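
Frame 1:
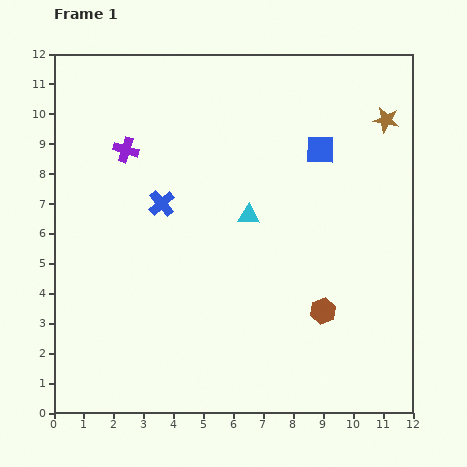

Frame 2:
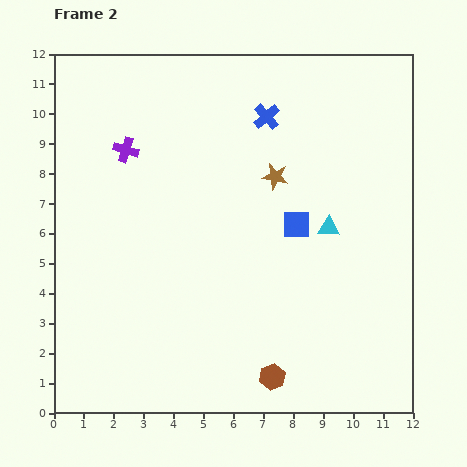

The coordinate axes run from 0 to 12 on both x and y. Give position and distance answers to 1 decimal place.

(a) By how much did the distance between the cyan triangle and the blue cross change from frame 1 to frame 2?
+1.4

Distance in frame 1: 2.9. Distance in frame 2: 4.3.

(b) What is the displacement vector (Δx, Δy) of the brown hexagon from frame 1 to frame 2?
(-1.7, -2.2)

The brown hexagon was at (9.0, 3.4) in frame 1 and (7.3, 1.2) in frame 2.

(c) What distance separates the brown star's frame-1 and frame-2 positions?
4.2

The brown star moved from (11.1, 9.8) to (7.4, 7.9), a distance of √(3.7² + 1.9²) ≈ 4.2.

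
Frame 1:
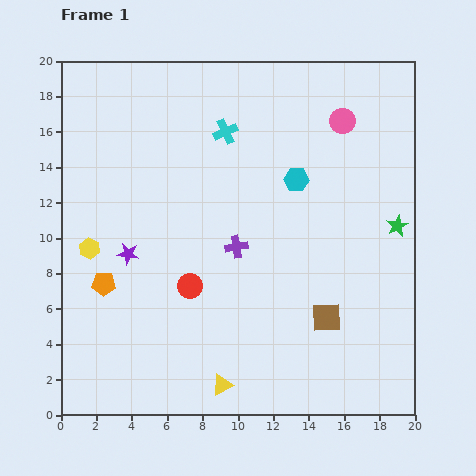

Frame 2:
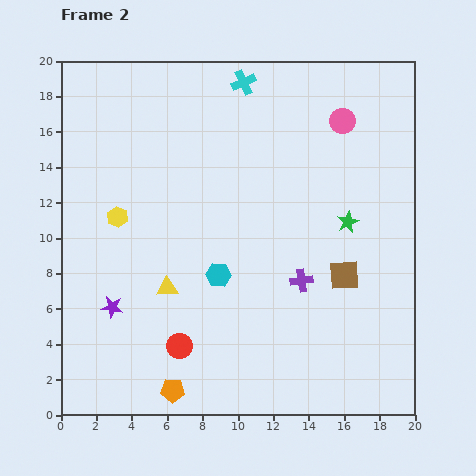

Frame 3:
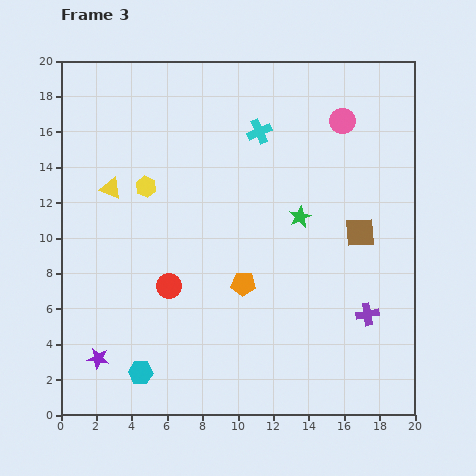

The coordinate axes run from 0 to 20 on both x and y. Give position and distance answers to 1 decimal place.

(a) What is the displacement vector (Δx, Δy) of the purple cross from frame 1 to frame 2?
(3.7, -1.9)

The purple cross was at (9.9, 9.5) in frame 1 and (13.6, 7.6) in frame 2.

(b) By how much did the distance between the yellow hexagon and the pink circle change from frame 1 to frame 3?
-4.3

Distance in frame 1: 16.0. Distance in frame 3: 11.7.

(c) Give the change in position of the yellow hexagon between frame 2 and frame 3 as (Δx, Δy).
(1.6, 1.7)

The yellow hexagon was at (3.2, 11.2) in frame 2 and (4.8, 12.9) in frame 3.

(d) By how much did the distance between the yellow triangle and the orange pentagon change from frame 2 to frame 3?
+3.4

Distance in frame 2: 5.8. Distance in frame 3: 9.2.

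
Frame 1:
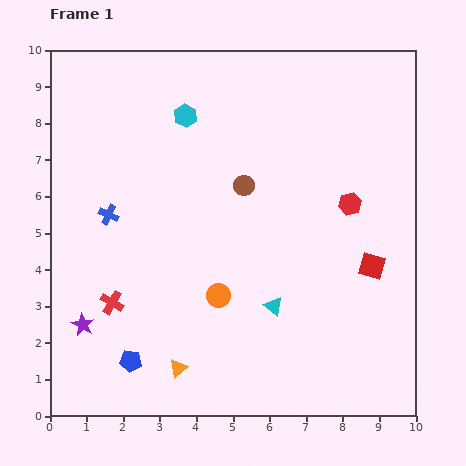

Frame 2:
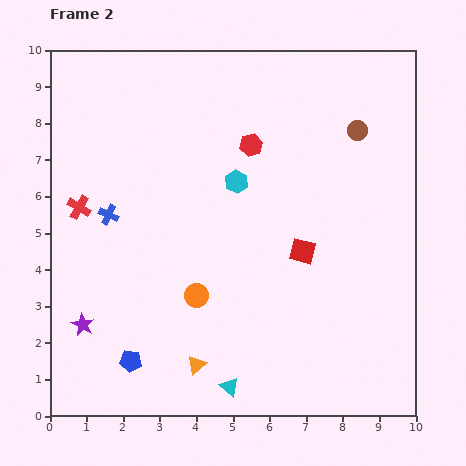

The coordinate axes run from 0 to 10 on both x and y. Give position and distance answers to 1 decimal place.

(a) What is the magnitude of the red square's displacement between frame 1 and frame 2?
1.9

The red square moved from (8.8, 4.1) to (6.9, 4.5), a distance of √(1.9² + 0.4²) ≈ 1.9.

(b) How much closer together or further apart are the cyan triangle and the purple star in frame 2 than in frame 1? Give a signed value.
-0.9

Distance in frame 1: 5.2. Distance in frame 2: 4.3.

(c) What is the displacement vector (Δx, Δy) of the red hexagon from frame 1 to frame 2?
(-2.7, 1.6)

The red hexagon was at (8.2, 5.8) in frame 1 and (5.5, 7.4) in frame 2.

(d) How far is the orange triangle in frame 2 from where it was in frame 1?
0.5

The orange triangle moved from (3.5, 1.3) to (4.0, 1.4), a distance of √(0.5² + 0.1²) ≈ 0.5.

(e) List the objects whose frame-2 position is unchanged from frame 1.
the blue cross, the purple star, the blue pentagon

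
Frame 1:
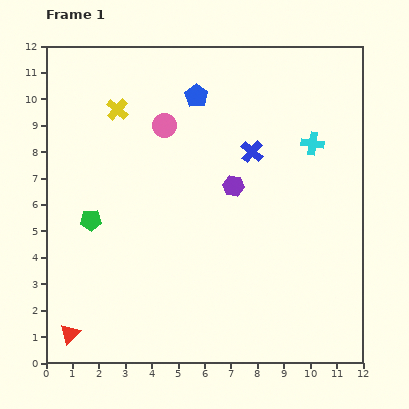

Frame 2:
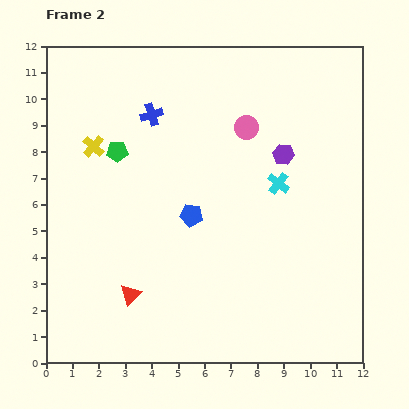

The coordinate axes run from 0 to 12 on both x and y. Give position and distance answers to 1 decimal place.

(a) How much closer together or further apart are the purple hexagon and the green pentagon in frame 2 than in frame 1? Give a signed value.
+0.7

Distance in frame 1: 5.6. Distance in frame 2: 6.3.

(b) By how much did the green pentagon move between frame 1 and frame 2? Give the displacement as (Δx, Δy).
(1.0, 2.6)

The green pentagon was at (1.7, 5.4) in frame 1 and (2.7, 8.0) in frame 2.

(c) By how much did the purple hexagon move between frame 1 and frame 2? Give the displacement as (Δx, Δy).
(1.9, 1.2)

The purple hexagon was at (7.1, 6.7) in frame 1 and (9.0, 7.9) in frame 2.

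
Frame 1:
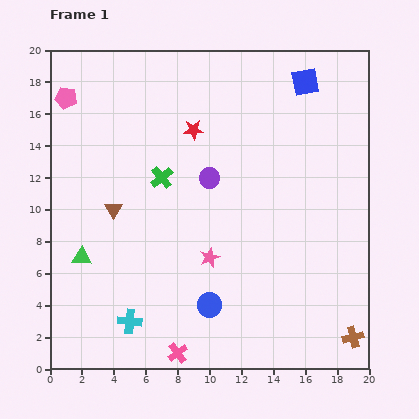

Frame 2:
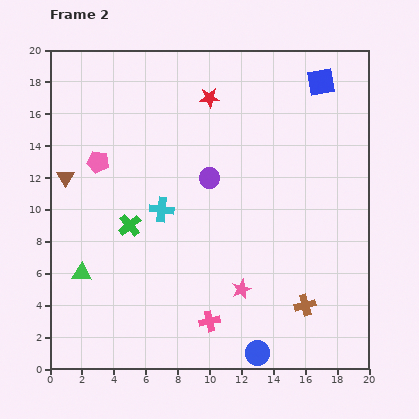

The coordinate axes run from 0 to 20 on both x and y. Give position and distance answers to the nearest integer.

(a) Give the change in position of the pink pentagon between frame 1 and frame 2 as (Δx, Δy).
(2, -4)

The pink pentagon was at (1, 17) in frame 1 and (3, 13) in frame 2.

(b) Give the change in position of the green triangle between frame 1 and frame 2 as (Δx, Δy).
(0, -1)

The green triangle was at (2, 7) in frame 1 and (2, 6) in frame 2.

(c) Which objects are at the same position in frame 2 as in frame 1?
the purple circle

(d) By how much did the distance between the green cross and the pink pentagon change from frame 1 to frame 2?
-4

Distance in frame 1: 8. Distance in frame 2: 4.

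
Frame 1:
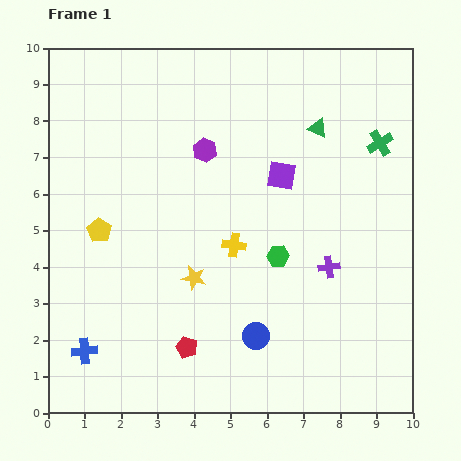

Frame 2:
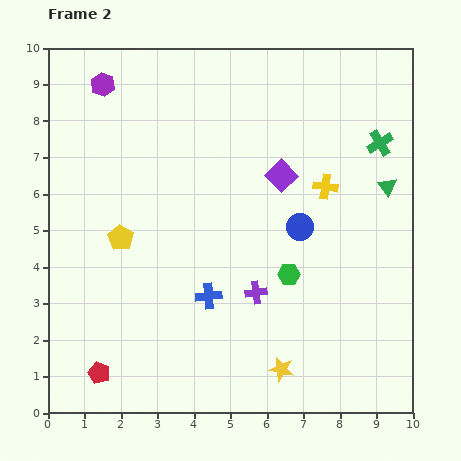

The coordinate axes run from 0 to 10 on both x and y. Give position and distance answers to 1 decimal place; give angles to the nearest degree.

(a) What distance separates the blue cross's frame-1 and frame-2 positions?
3.7

The blue cross moved from (1.0, 1.7) to (4.4, 3.2), a distance of √(3.4² + 1.5²) ≈ 3.7.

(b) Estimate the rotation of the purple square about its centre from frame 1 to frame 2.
36° clockwise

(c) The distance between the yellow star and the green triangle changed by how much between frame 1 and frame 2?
+0.5

Distance in frame 1: 5.3. Distance in frame 2: 5.8.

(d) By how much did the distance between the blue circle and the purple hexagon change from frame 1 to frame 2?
+1.4

Distance in frame 1: 5.3. Distance in frame 2: 6.7.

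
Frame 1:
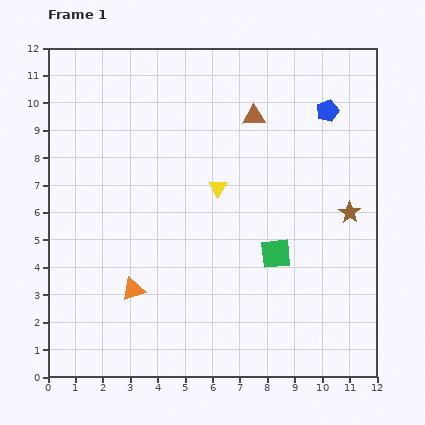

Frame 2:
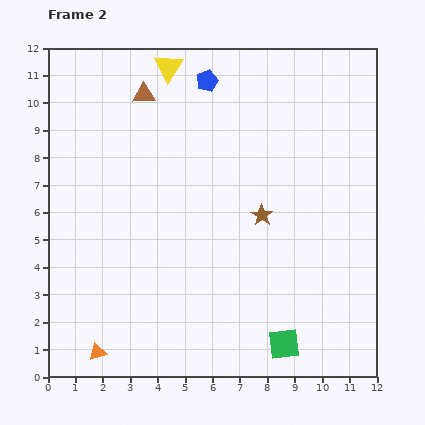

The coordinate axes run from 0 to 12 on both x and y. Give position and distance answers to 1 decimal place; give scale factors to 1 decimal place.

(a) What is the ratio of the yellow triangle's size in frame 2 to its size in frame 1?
1.5×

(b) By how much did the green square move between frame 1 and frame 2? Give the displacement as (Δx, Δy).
(0.3, -3.3)

The green square was at (8.3, 4.5) in frame 1 and (8.6, 1.2) in frame 2.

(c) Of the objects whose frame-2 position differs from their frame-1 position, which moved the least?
the orange triangle

(moved 2.6)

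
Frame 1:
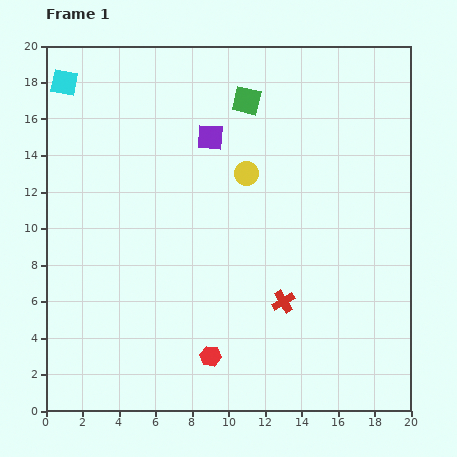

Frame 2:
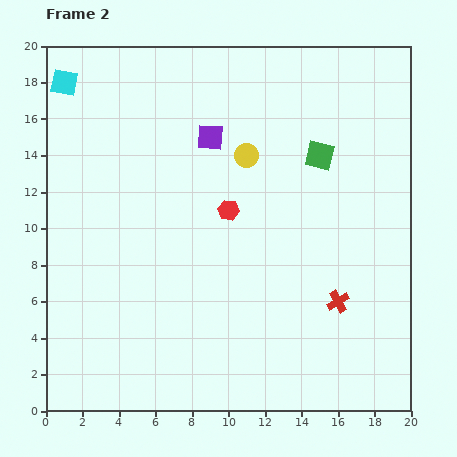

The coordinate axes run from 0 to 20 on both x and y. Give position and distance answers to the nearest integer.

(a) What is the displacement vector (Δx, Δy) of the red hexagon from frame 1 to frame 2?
(1, 8)

The red hexagon was at (9, 3) in frame 1 and (10, 11) in frame 2.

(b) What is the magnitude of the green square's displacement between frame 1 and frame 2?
5

The green square moved from (11, 17) to (15, 14), a distance of √(4² + 3²) ≈ 5.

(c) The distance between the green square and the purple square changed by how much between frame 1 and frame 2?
+3

Distance in frame 1: 3. Distance in frame 2: 6.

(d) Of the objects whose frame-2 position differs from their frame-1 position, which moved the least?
the yellow circle

(moved 1)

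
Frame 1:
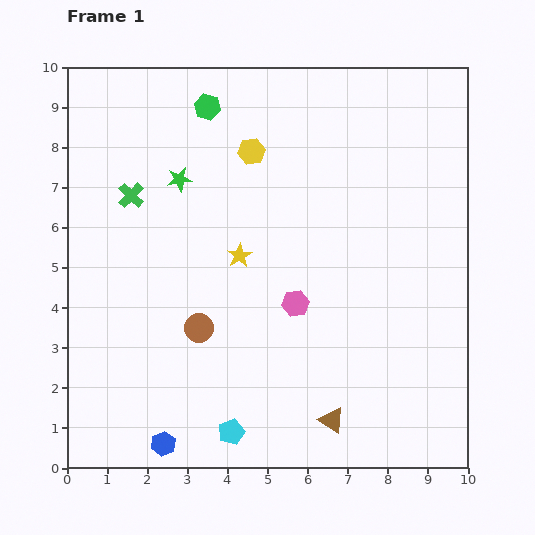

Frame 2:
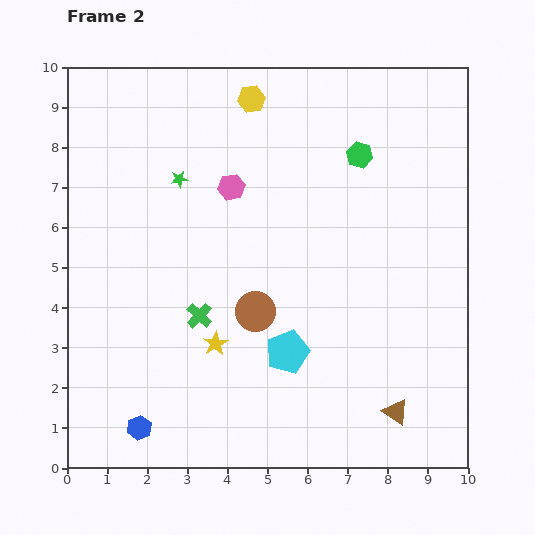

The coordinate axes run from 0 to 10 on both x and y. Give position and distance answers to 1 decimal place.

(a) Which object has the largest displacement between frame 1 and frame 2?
the green hexagon

(moved 4.0; next 3.4)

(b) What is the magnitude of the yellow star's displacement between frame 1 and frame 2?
2.3

The yellow star moved from (4.3, 5.3) to (3.7, 3.1), a distance of √(0.6² + 2.2²) ≈ 2.3.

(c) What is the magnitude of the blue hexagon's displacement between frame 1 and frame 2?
0.7

The blue hexagon moved from (2.4, 0.6) to (1.8, 1.0), a distance of √(0.6² + 0.4²) ≈ 0.7.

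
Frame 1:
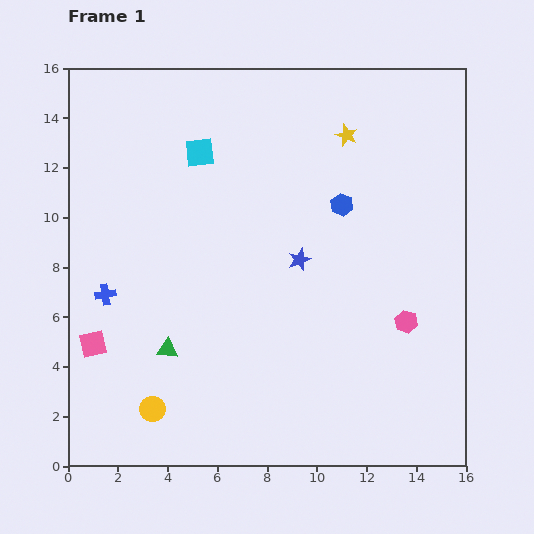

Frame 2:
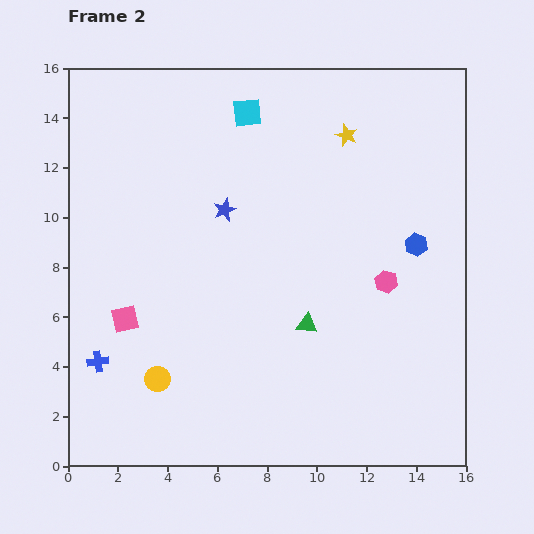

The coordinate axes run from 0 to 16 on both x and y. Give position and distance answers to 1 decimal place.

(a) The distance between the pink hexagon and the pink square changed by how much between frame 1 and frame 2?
-2.0

Distance in frame 1: 12.6. Distance in frame 2: 10.6.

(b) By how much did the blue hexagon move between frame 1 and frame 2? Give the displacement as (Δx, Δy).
(3.0, -1.6)

The blue hexagon was at (11.0, 10.5) in frame 1 and (14.0, 8.9) in frame 2.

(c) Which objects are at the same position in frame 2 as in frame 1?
the yellow star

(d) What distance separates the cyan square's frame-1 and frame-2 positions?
2.5

The cyan square moved from (5.3, 12.6) to (7.2, 14.2), a distance of √(1.9² + 1.6²) ≈ 2.5.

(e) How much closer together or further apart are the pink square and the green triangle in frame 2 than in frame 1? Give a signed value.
+4.3

Distance in frame 1: 3.0. Distance in frame 2: 7.3.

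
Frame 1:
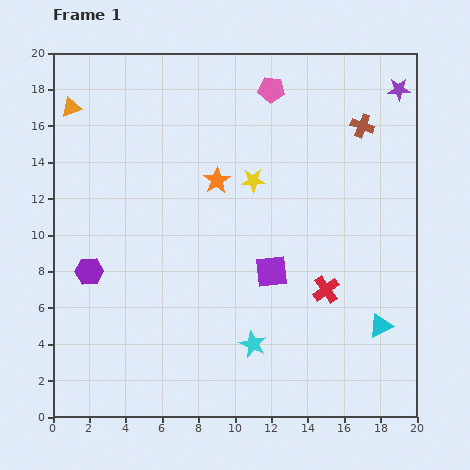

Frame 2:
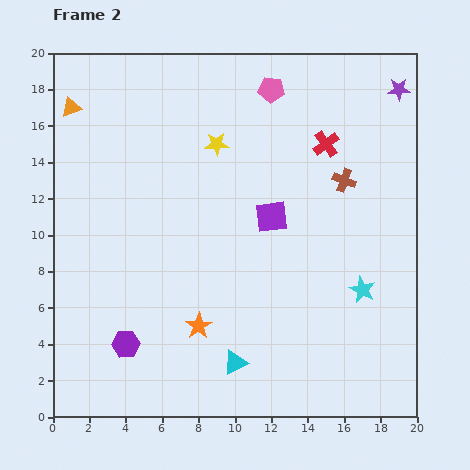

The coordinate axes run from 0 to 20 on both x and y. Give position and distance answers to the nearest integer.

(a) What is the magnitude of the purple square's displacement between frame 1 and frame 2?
3

The purple square moved from (12, 8) to (12, 11), a distance of √(0² + 3²) ≈ 3.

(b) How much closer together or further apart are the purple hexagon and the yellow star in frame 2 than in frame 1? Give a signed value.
+2

Distance in frame 1: 10. Distance in frame 2: 12.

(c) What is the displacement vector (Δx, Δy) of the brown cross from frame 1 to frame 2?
(-1, -3)

The brown cross was at (17, 16) in frame 1 and (16, 13) in frame 2.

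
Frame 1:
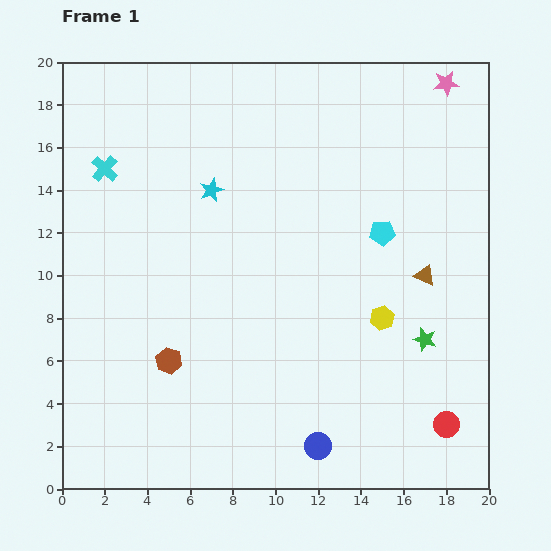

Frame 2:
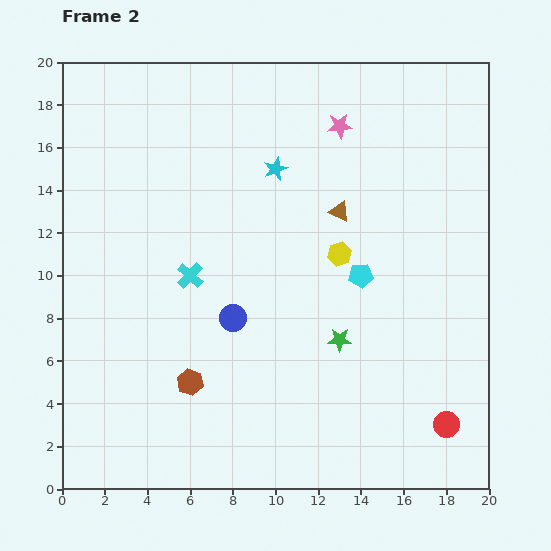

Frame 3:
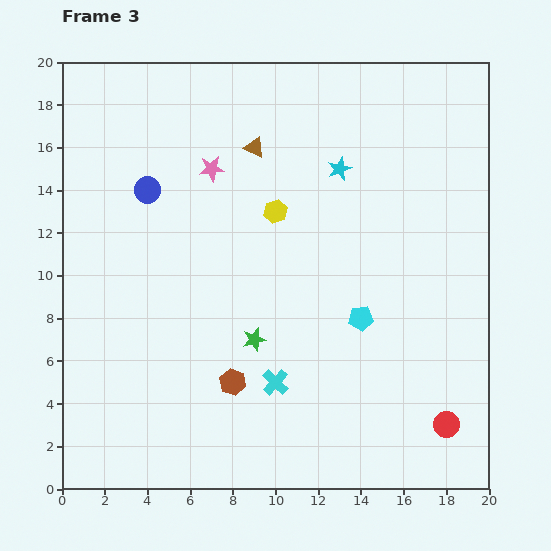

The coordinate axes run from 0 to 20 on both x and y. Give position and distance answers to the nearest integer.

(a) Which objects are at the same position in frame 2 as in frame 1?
the red circle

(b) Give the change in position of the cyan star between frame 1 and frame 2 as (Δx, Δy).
(3, 1)

The cyan star was at (7, 14) in frame 1 and (10, 15) in frame 2.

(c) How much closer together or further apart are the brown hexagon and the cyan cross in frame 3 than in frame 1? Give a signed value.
-7

Distance in frame 1: 9. Distance in frame 3: 2.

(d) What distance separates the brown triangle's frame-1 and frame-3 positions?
10

The brown triangle moved from (17, 10) to (9, 16), a distance of √(8² + 6²) ≈ 10.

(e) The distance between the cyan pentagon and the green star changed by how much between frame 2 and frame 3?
+2

Distance in frame 2: 3. Distance in frame 3: 5.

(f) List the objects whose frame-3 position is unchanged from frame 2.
the red circle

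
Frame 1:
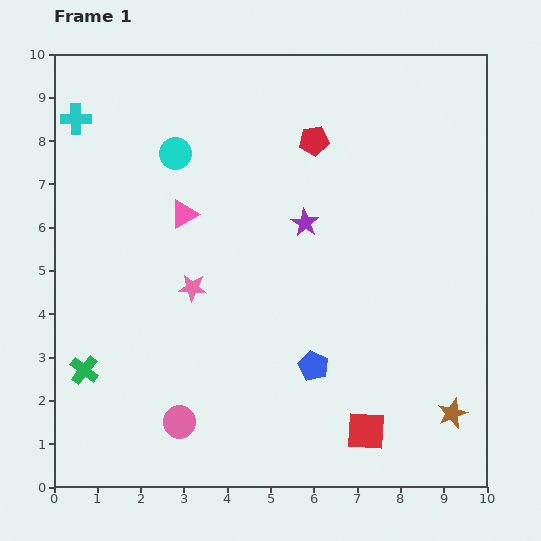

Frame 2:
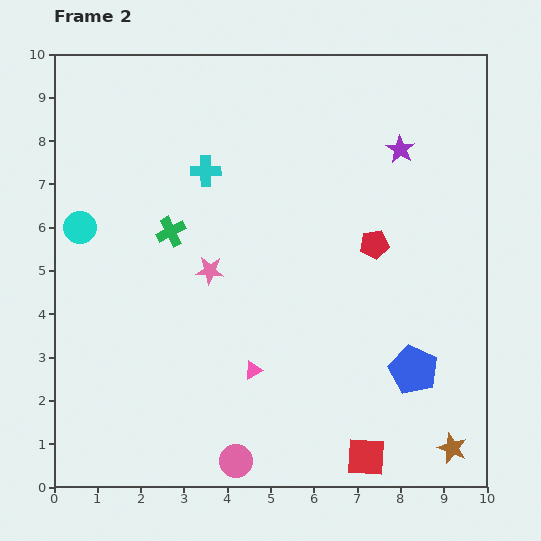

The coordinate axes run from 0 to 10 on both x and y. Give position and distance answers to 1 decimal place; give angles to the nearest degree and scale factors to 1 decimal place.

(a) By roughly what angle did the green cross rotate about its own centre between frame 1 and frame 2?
25° clockwise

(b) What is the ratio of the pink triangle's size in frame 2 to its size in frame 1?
0.6×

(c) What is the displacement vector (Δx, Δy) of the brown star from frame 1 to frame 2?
(0.0, -0.8)

The brown star was at (9.2, 1.7) in frame 1 and (9.2, 0.9) in frame 2.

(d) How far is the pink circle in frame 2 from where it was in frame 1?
1.6

The pink circle moved from (2.9, 1.5) to (4.2, 0.6), a distance of √(1.3² + 0.9²) ≈ 1.6.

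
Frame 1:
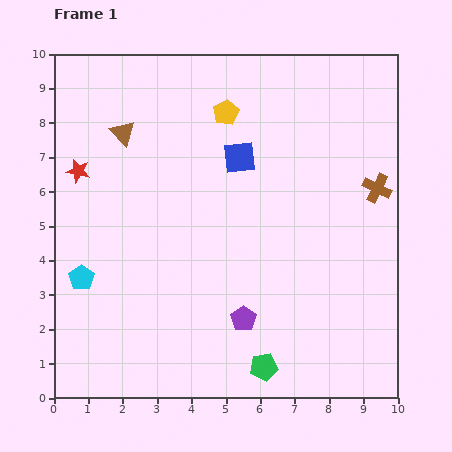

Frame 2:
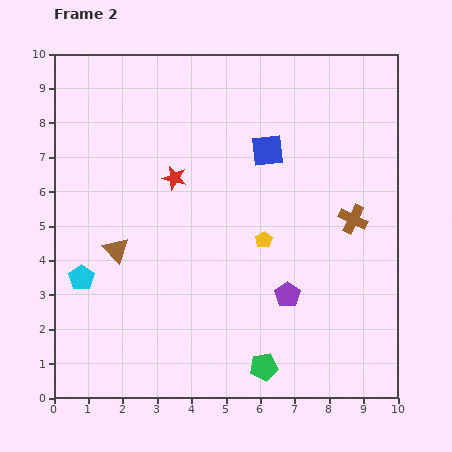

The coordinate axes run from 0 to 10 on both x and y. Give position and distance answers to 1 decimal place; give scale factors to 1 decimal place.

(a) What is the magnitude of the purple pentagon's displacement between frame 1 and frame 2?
1.5

The purple pentagon moved from (5.5, 2.3) to (6.8, 3.0), a distance of √(1.3² + 0.7²) ≈ 1.5.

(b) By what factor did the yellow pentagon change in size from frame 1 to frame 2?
0.7×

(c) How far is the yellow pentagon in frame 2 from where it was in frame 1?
3.9

The yellow pentagon moved from (5.0, 8.3) to (6.1, 4.6), a distance of √(1.1² + 3.7²) ≈ 3.9.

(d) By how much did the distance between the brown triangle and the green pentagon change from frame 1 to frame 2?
-2.4

Distance in frame 1: 7.9. Distance in frame 2: 5.5.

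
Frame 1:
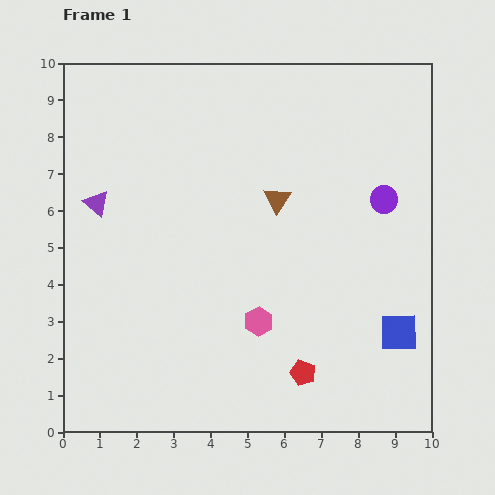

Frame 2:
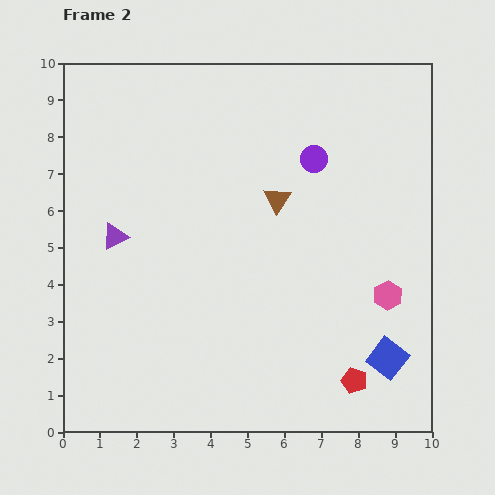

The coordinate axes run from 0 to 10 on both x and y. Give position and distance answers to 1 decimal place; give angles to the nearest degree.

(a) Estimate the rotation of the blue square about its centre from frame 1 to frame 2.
38° clockwise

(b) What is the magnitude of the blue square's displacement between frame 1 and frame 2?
0.8

The blue square moved from (9.1, 2.7) to (8.8, 2.0), a distance of √(0.3² + 0.7²) ≈ 0.8.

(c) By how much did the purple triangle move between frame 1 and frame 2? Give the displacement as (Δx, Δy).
(0.5, -0.9)

The purple triangle was at (0.9, 6.2) in frame 1 and (1.4, 5.3) in frame 2.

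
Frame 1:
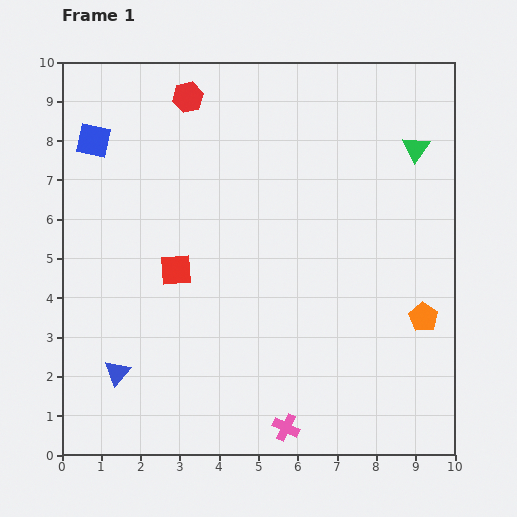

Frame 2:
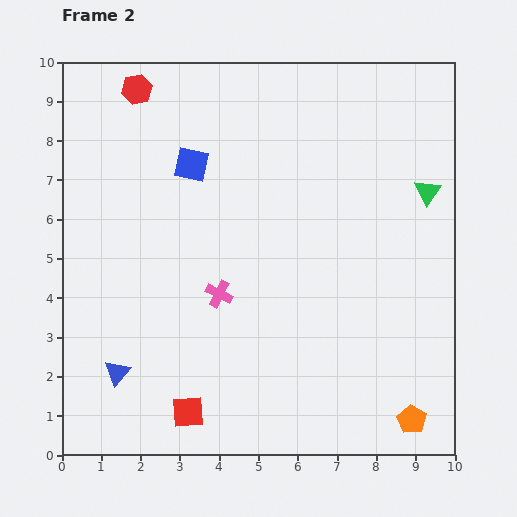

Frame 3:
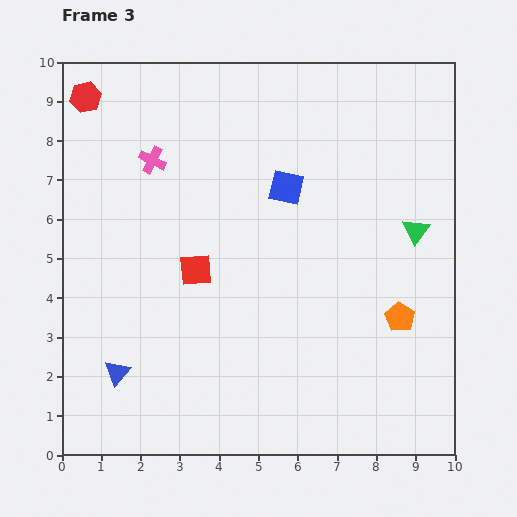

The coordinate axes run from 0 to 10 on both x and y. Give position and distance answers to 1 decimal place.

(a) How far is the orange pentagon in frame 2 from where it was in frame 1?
2.6

The orange pentagon moved from (9.2, 3.5) to (8.9, 0.9), a distance of √(0.3² + 2.6²) ≈ 2.6.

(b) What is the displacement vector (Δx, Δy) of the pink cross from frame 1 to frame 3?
(-3.4, 6.8)

The pink cross was at (5.7, 0.7) in frame 1 and (2.3, 7.5) in frame 3.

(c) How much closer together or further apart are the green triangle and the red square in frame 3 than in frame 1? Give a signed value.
-1.1

Distance in frame 1: 6.8. Distance in frame 3: 5.7.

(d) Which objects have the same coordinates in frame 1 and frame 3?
the blue triangle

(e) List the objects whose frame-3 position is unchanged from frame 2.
the blue triangle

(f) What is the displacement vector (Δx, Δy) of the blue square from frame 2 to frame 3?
(2.4, -0.6)

The blue square was at (3.3, 7.4) in frame 2 and (5.7, 6.8) in frame 3.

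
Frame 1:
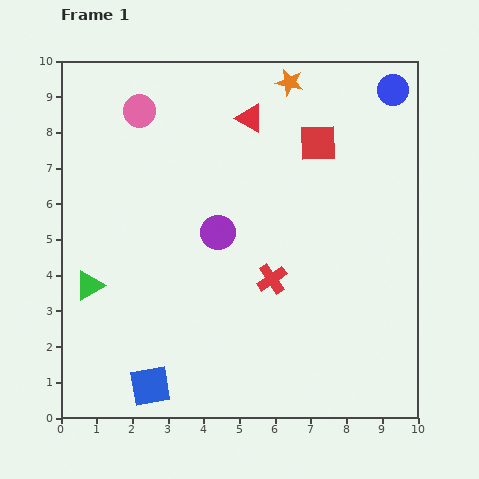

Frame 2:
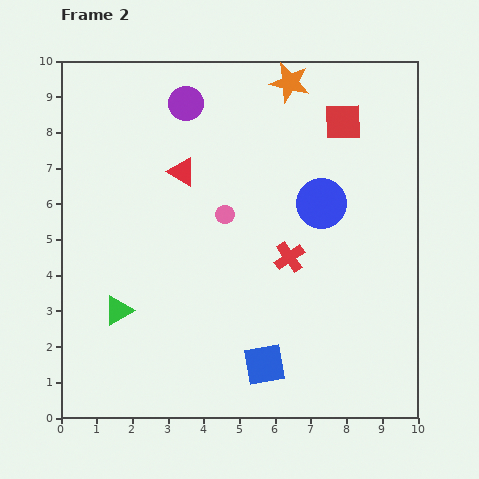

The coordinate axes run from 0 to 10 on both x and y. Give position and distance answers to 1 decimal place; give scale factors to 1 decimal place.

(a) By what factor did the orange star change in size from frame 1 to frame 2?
1.5×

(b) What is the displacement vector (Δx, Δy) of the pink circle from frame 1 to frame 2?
(2.4, -2.9)

The pink circle was at (2.2, 8.6) in frame 1 and (4.6, 5.7) in frame 2.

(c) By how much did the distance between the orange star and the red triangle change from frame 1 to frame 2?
+2.4

Distance in frame 1: 1.5. Distance in frame 2: 3.9.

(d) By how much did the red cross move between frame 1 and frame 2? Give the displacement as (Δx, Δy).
(0.5, 0.6)

The red cross was at (5.9, 3.9) in frame 1 and (6.4, 4.5) in frame 2.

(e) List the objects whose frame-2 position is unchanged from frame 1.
the orange star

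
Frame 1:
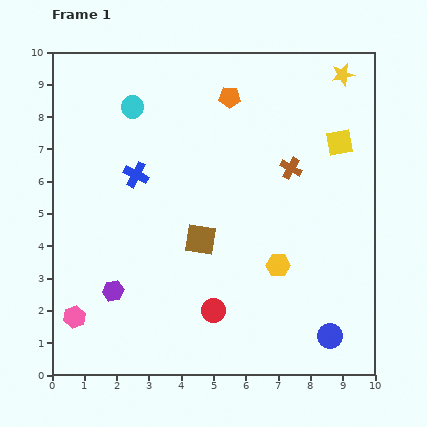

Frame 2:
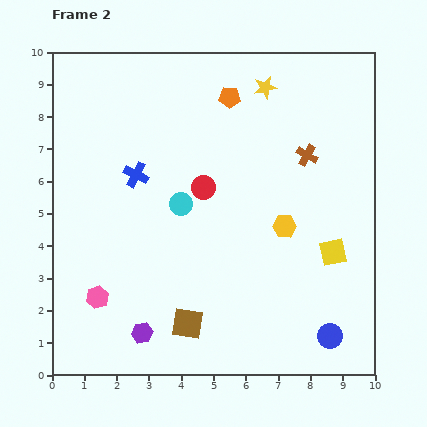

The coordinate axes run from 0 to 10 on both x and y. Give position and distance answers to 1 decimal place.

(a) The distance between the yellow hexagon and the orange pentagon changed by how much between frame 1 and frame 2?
-1.1

Distance in frame 1: 5.4. Distance in frame 2: 4.3.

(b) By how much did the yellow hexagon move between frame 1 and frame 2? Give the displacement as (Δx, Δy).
(0.2, 1.2)

The yellow hexagon was at (7.0, 3.4) in frame 1 and (7.2, 4.6) in frame 2.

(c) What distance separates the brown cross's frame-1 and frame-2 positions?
0.6

The brown cross moved from (7.4, 6.4) to (7.9, 6.8), a distance of √(0.5² + 0.4²) ≈ 0.6.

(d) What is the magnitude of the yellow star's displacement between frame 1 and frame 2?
2.4

The yellow star moved from (9.0, 9.3) to (6.6, 8.9), a distance of √(2.4² + 0.4²) ≈ 2.4.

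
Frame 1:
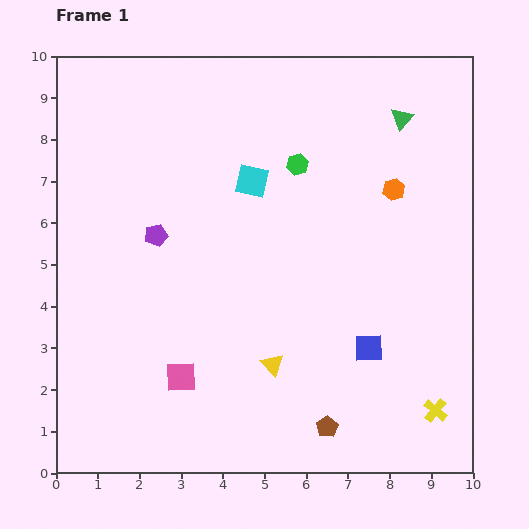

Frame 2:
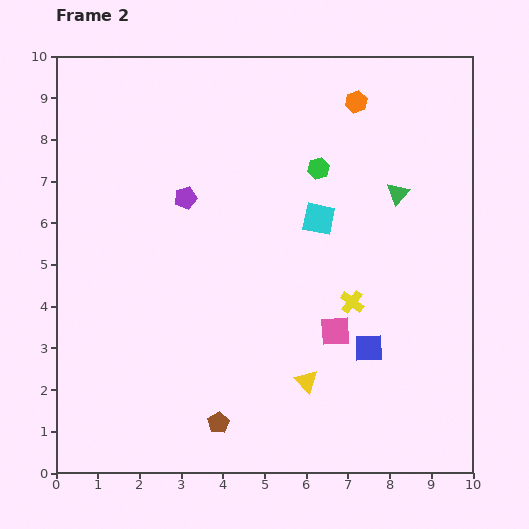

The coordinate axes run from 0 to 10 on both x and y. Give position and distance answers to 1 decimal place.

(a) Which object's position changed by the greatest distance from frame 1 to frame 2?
the pink square

(moved 3.9; next 3.3)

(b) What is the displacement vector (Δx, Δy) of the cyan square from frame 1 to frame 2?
(1.6, -0.9)

The cyan square was at (4.7, 7.0) in frame 1 and (6.3, 6.1) in frame 2.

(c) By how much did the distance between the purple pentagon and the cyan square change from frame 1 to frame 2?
+0.6

Distance in frame 1: 2.6. Distance in frame 2: 3.2.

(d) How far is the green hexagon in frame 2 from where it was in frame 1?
0.5

The green hexagon moved from (5.8, 7.4) to (6.3, 7.3), a distance of √(0.5² + 0.1²) ≈ 0.5.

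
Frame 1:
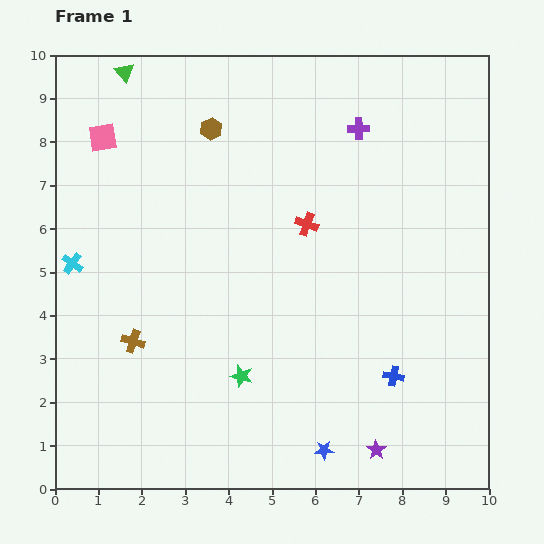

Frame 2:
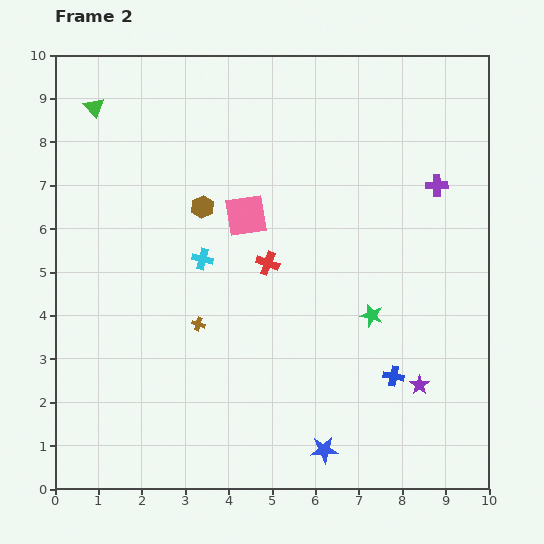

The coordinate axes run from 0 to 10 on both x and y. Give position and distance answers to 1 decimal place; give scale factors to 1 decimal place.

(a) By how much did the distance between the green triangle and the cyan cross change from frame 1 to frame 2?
-0.3

Distance in frame 1: 4.6. Distance in frame 2: 4.3.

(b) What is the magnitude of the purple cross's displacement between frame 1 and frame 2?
2.2

The purple cross moved from (7.0, 8.3) to (8.8, 7.0), a distance of √(1.8² + 1.3²) ≈ 2.2.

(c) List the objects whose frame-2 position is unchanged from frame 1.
the blue cross, the blue star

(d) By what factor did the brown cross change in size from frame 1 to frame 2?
0.6×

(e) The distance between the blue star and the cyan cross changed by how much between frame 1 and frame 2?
-2.0

Distance in frame 1: 7.2. Distance in frame 2: 5.2.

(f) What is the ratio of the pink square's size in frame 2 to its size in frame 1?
1.5×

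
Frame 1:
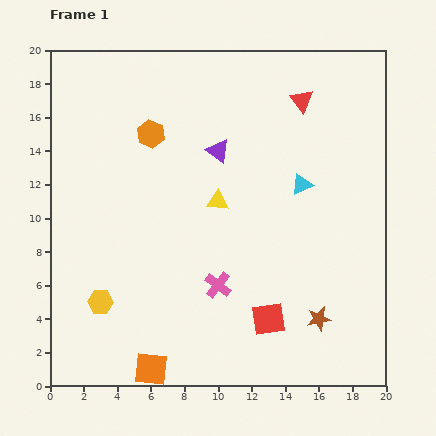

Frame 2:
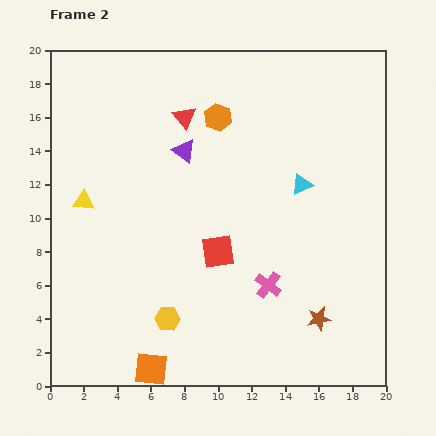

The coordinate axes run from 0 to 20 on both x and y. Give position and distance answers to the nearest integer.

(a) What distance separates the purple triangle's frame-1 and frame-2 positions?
2

The purple triangle moved from (10, 14) to (8, 14), a distance of √(2² + 0²) ≈ 2.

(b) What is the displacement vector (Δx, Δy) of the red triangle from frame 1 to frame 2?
(-7, -1)

The red triangle was at (15, 17) in frame 1 and (8, 16) in frame 2.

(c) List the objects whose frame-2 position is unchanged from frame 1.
the cyan triangle, the brown star, the orange square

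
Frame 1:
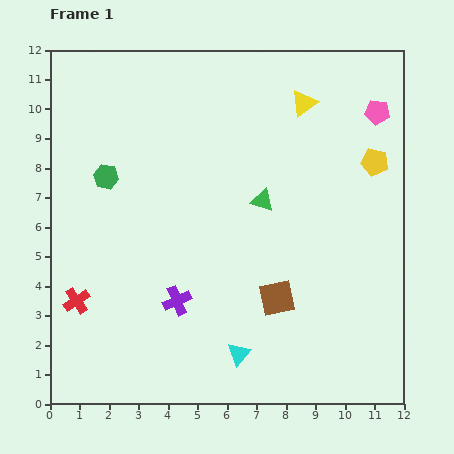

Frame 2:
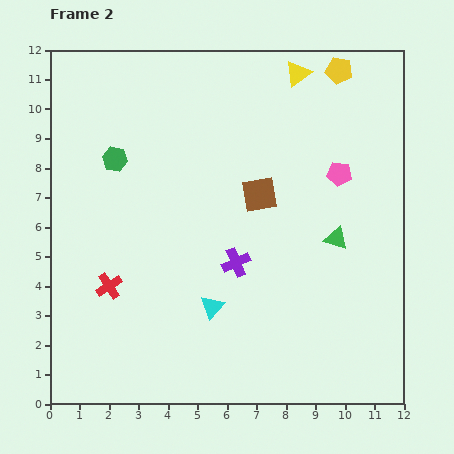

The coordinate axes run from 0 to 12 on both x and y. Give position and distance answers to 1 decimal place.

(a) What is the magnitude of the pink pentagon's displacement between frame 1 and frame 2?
2.5

The pink pentagon moved from (11.1, 9.9) to (9.8, 7.8), a distance of √(1.3² + 2.1²) ≈ 2.5.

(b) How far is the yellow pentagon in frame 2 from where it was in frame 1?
3.3

The yellow pentagon moved from (11.0, 8.2) to (9.8, 11.3), a distance of √(1.2² + 3.1²) ≈ 3.3.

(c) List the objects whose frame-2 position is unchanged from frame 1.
none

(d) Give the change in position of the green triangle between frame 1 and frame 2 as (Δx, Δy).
(2.5, -1.3)

The green triangle was at (7.2, 6.9) in frame 1 and (9.7, 5.6) in frame 2.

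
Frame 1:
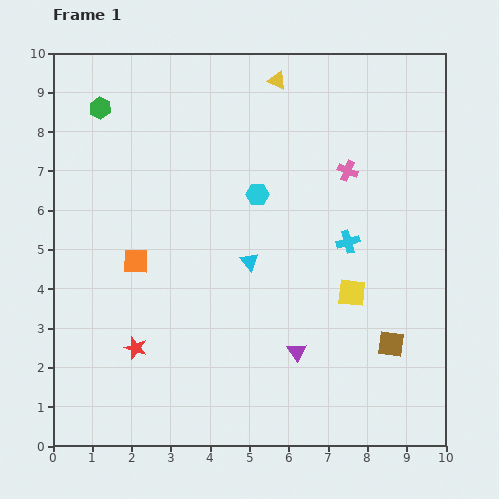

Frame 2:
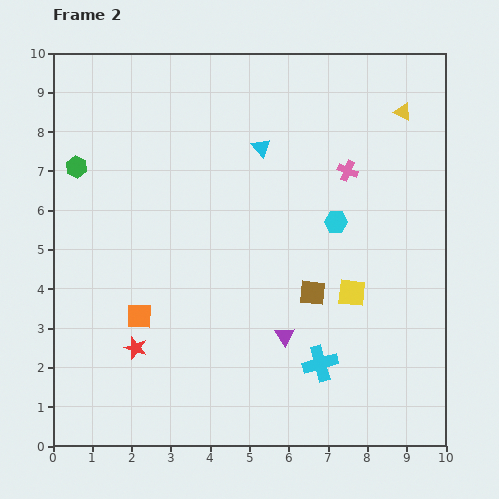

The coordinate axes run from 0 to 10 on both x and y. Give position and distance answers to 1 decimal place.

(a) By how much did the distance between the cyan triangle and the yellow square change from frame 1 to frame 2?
+1.7

Distance in frame 1: 2.7. Distance in frame 2: 4.4.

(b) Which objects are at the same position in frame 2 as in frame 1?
the pink cross, the red star, the yellow square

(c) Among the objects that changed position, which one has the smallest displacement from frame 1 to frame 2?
the purple triangle

(moved 0.5)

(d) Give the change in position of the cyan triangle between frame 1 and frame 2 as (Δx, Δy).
(0.3, 2.9)

The cyan triangle was at (5.0, 4.7) in frame 1 and (5.3, 7.6) in frame 2.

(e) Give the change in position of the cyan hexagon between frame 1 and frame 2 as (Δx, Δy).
(2.0, -0.7)

The cyan hexagon was at (5.2, 6.4) in frame 1 and (7.2, 5.7) in frame 2.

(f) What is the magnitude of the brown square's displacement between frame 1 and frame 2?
2.4

The brown square moved from (8.6, 2.6) to (6.6, 3.9), a distance of √(2.0² + 1.3²) ≈ 2.4.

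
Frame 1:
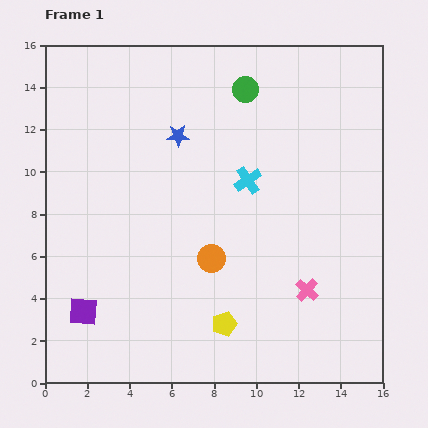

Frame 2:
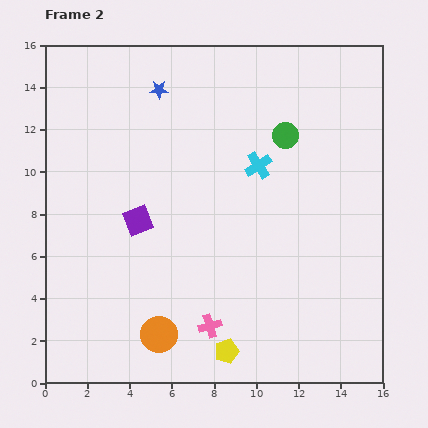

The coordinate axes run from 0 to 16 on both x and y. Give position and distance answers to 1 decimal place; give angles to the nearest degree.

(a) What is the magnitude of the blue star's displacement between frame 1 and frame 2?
2.4

The blue star moved from (6.3, 11.7) to (5.4, 13.9), a distance of √(0.9² + 2.2²) ≈ 2.4.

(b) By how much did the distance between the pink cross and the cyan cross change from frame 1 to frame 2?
+2.0

Distance in frame 1: 5.9. Distance in frame 2: 7.9.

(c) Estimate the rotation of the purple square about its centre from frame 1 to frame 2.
26° counter-clockwise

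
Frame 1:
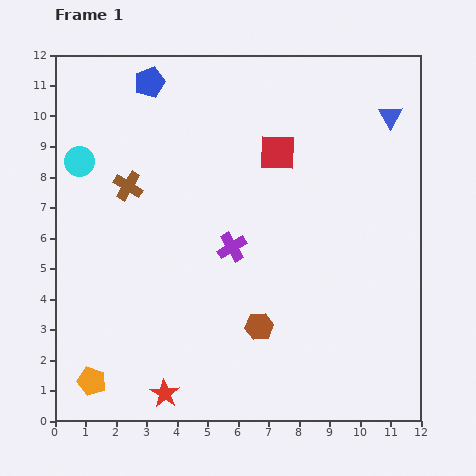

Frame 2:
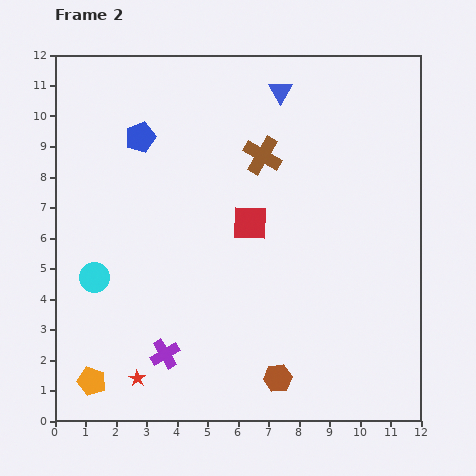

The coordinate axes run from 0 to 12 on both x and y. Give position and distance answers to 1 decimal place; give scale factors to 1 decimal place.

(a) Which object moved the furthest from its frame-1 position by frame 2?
the brown cross

(moved 4.5; next 4.1)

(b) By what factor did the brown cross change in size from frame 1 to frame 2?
1.3×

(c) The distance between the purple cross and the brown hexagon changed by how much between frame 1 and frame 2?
+1.0

Distance in frame 1: 2.8. Distance in frame 2: 3.8.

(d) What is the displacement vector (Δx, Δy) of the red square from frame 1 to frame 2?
(-0.9, -2.3)

The red square was at (7.3, 8.8) in frame 1 and (6.4, 6.5) in frame 2.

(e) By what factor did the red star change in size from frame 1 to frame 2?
0.6×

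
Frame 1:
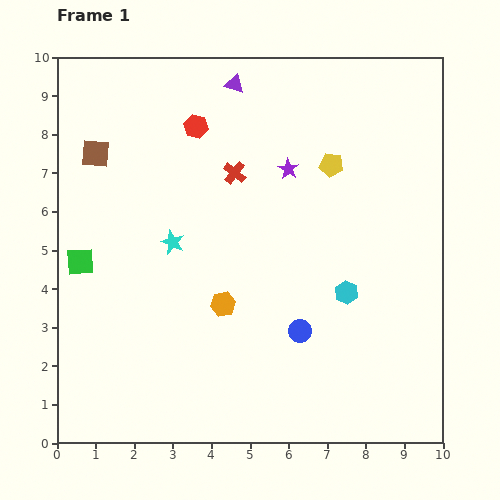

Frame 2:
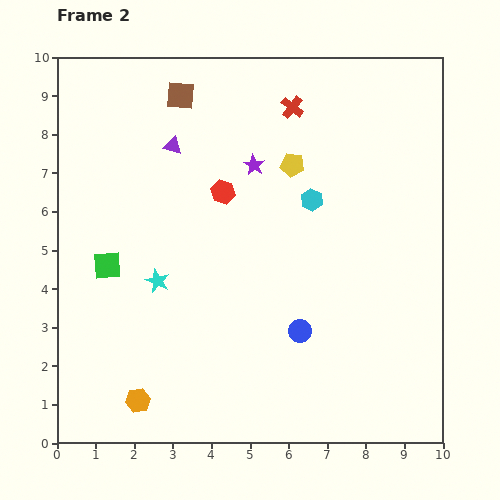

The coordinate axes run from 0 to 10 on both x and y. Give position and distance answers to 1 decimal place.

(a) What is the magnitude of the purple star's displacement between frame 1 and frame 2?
0.9

The purple star moved from (6.0, 7.1) to (5.1, 7.2), a distance of √(0.9² + 0.1²) ≈ 0.9.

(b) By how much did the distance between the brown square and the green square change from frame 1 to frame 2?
+2.0

Distance in frame 1: 2.8. Distance in frame 2: 4.8.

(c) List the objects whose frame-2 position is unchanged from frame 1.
the blue circle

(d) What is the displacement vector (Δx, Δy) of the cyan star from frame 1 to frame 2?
(-0.4, -1.0)

The cyan star was at (3.0, 5.2) in frame 1 and (2.6, 4.2) in frame 2.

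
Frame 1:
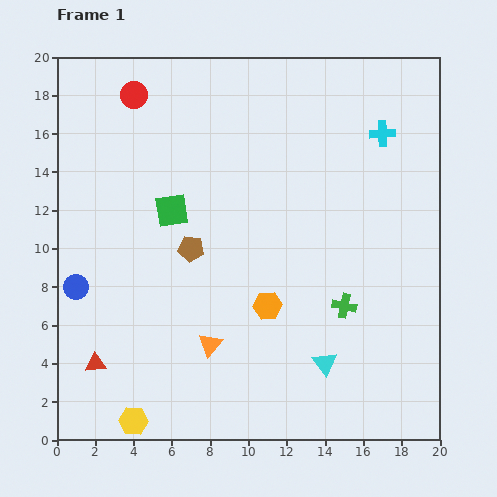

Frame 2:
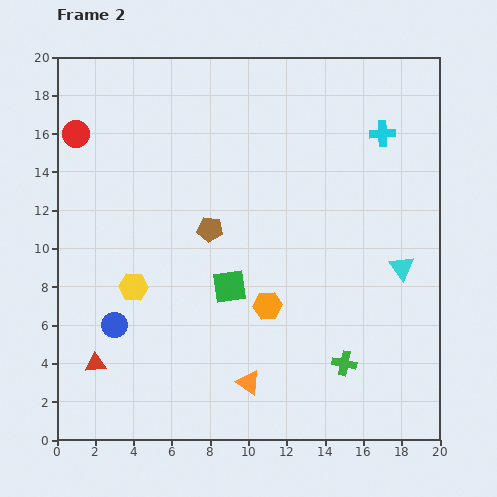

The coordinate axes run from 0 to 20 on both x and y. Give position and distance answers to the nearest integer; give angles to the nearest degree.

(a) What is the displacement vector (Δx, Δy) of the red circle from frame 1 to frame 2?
(-3, -2)

The red circle was at (4, 18) in frame 1 and (1, 16) in frame 2.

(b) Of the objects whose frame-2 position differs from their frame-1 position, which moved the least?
the brown pentagon

(moved 1)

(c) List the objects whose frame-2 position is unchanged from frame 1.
the cyan cross, the orange hexagon, the red triangle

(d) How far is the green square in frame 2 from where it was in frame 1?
5

The green square moved from (6, 12) to (9, 8), a distance of √(3² + 4²) ≈ 5.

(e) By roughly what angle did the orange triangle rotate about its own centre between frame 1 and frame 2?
37° counter-clockwise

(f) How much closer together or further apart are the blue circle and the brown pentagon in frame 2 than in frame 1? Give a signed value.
+1

Distance in frame 1: 6. Distance in frame 2: 7.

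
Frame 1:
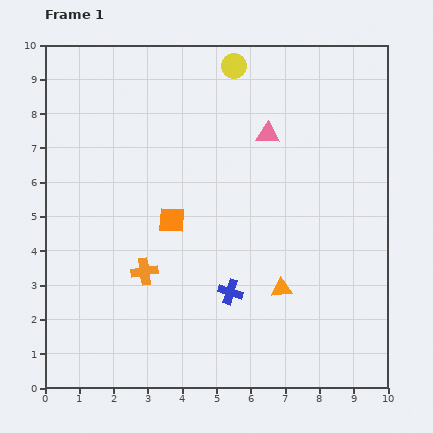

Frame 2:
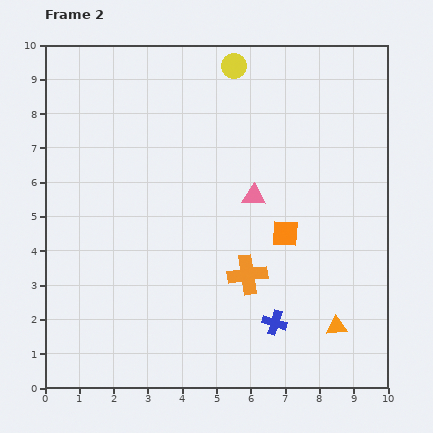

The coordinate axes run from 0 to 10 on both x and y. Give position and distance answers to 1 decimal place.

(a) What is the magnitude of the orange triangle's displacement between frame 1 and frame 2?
1.9

The orange triangle moved from (6.9, 2.9) to (8.5, 1.8), a distance of √(1.6² + 1.1²) ≈ 1.9.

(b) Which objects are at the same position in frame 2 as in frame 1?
the yellow circle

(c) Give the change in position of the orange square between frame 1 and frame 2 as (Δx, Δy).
(3.3, -0.4)

The orange square was at (3.7, 4.9) in frame 1 and (7.0, 4.5) in frame 2.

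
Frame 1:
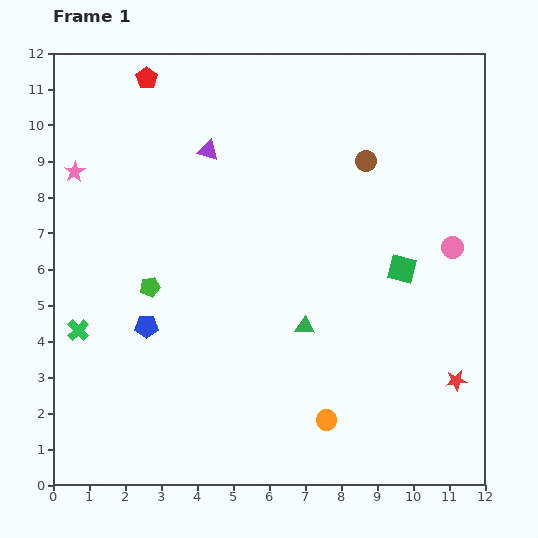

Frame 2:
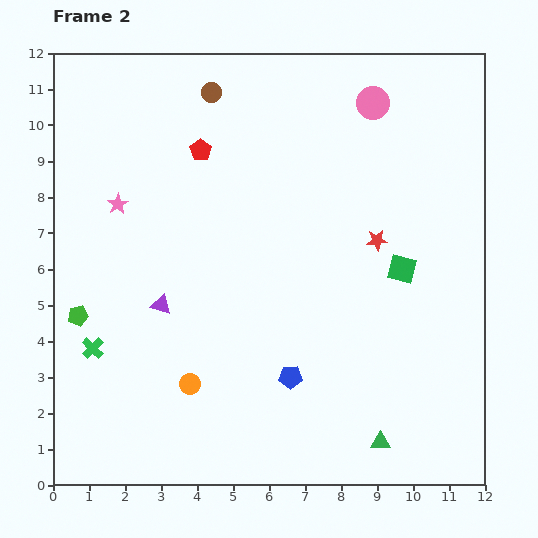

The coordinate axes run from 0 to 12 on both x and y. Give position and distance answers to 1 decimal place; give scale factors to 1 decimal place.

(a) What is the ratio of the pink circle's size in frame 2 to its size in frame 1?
1.5×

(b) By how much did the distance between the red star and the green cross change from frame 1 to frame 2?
-2.1

Distance in frame 1: 10.6. Distance in frame 2: 8.5.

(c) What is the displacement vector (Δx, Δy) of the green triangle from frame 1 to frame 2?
(2.1, -3.2)

The green triangle was at (7.0, 4.4) in frame 1 and (9.1, 1.2) in frame 2.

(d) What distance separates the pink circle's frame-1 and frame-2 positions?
4.6

The pink circle moved from (11.1, 6.6) to (8.9, 10.6), a distance of √(2.2² + 4.0²) ≈ 4.6.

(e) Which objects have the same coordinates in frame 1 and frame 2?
the green square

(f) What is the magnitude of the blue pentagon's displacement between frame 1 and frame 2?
4.2

The blue pentagon moved from (2.6, 4.4) to (6.6, 3.0), a distance of √(4.0² + 1.4²) ≈ 4.2.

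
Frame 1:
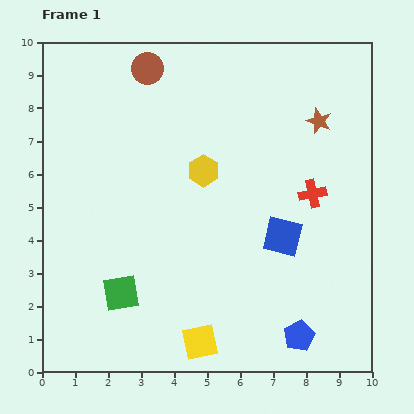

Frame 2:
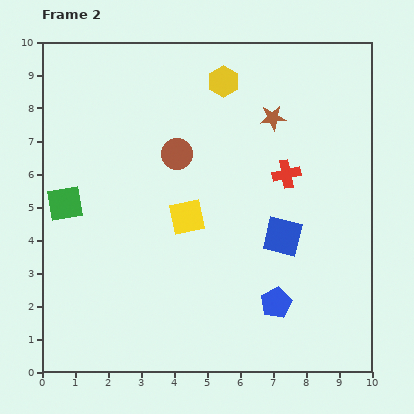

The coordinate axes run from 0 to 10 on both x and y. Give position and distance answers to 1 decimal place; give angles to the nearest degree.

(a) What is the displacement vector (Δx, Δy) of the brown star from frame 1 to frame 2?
(-1.4, 0.1)

The brown star was at (8.4, 7.6) in frame 1 and (7.0, 7.7) in frame 2.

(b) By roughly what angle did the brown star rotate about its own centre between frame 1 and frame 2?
27° counter-clockwise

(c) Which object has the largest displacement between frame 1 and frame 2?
the yellow square

(moved 3.8; next 3.2)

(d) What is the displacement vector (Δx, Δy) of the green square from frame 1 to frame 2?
(-1.7, 2.7)

The green square was at (2.4, 2.4) in frame 1 and (0.7, 5.1) in frame 2.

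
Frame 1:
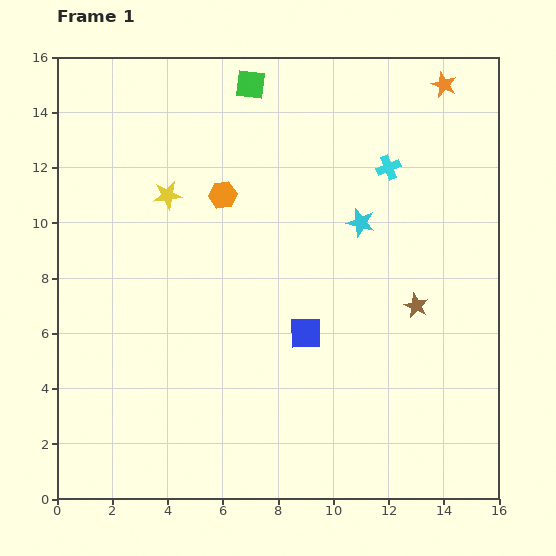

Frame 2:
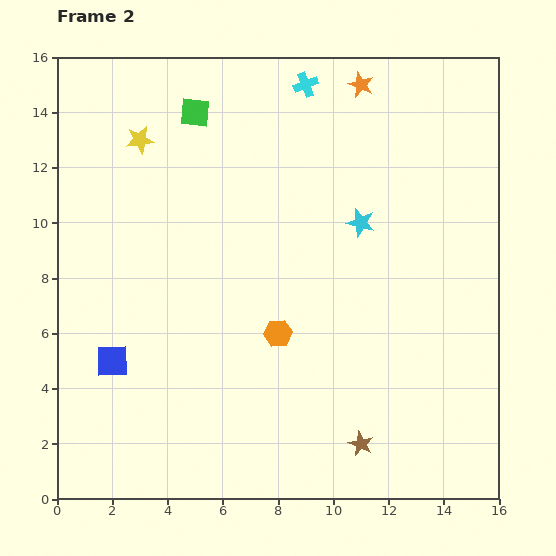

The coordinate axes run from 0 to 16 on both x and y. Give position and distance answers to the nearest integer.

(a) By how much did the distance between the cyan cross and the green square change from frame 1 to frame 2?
-2

Distance in frame 1: 6. Distance in frame 2: 4.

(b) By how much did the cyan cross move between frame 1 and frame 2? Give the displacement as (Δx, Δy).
(-3, 3)

The cyan cross was at (12, 12) in frame 1 and (9, 15) in frame 2.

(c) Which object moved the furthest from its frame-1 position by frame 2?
the blue square

(moved 7; next 5)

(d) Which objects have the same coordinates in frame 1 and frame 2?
the cyan star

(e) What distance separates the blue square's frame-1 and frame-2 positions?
7

The blue square moved from (9, 6) to (2, 5), a distance of √(7² + 1²) ≈ 7.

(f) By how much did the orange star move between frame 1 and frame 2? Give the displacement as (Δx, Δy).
(-3, 0)

The orange star was at (14, 15) in frame 1 and (11, 15) in frame 2.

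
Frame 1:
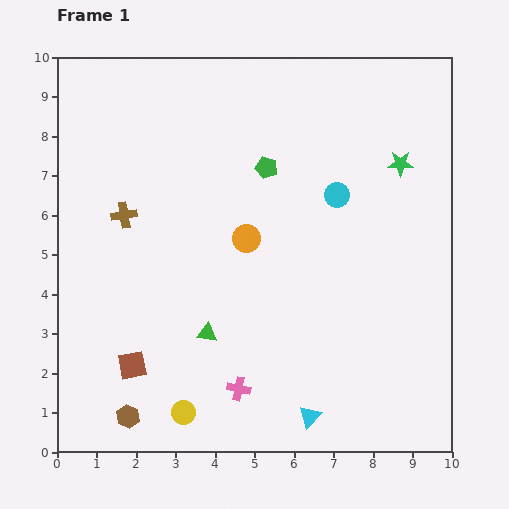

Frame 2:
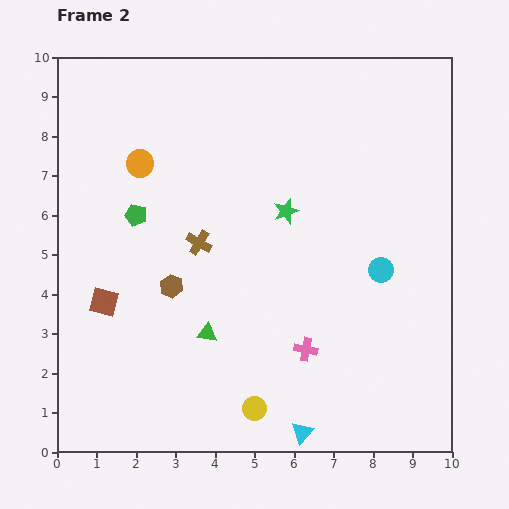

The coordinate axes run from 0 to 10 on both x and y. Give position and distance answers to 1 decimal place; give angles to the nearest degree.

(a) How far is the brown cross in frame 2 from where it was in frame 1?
2.0

The brown cross moved from (1.7, 6.0) to (3.6, 5.3), a distance of √(1.9² + 0.7²) ≈ 2.0.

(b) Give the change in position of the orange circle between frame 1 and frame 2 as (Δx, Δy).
(-2.7, 1.9)

The orange circle was at (4.8, 5.4) in frame 1 and (2.1, 7.3) in frame 2.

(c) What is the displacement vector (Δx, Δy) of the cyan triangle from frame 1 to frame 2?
(-0.2, -0.4)

The cyan triangle was at (6.4, 0.9) in frame 1 and (6.2, 0.5) in frame 2.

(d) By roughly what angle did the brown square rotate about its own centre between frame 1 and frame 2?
27° clockwise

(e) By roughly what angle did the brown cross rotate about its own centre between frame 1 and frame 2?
40° clockwise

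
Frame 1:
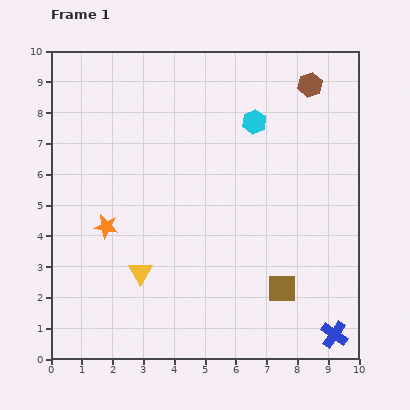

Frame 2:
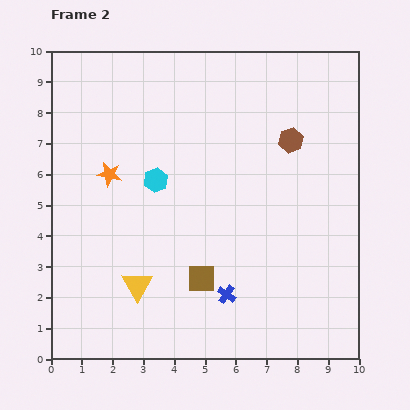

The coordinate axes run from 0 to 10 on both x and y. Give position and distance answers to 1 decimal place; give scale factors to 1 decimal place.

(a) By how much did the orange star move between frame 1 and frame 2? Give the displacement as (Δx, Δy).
(0.1, 1.7)

The orange star was at (1.8, 4.3) in frame 1 and (1.9, 6.0) in frame 2.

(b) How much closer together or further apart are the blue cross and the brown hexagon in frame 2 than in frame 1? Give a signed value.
-2.7

Distance in frame 1: 8.1. Distance in frame 2: 5.4.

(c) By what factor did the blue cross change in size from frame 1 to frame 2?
0.7×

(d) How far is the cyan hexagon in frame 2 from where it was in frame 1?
3.7

The cyan hexagon moved from (6.6, 7.7) to (3.4, 5.8), a distance of √(3.2² + 1.9²) ≈ 3.7.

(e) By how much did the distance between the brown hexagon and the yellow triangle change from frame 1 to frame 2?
-1.3

Distance in frame 1: 8.2. Distance in frame 2: 6.9.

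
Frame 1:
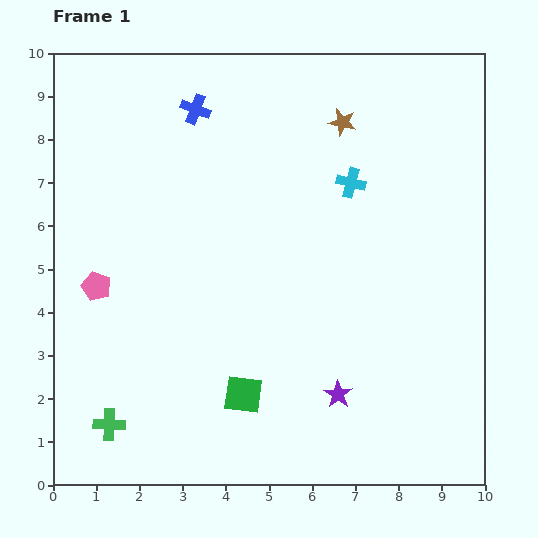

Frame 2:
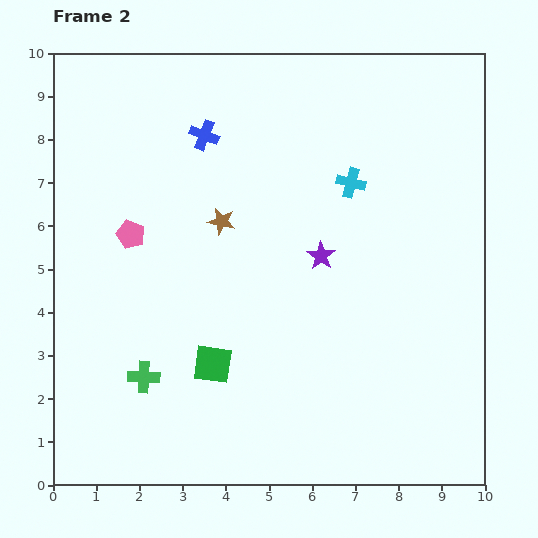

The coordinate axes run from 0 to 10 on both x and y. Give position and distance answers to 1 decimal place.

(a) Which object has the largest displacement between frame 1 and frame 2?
the brown star

(moved 3.6; next 3.2)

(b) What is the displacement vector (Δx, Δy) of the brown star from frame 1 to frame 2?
(-2.8, -2.3)

The brown star was at (6.7, 8.4) in frame 1 and (3.9, 6.1) in frame 2.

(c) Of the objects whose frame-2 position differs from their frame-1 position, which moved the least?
the blue cross

(moved 0.6)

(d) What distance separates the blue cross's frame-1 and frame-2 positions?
0.6

The blue cross moved from (3.3, 8.7) to (3.5, 8.1), a distance of √(0.2² + 0.6²) ≈ 0.6.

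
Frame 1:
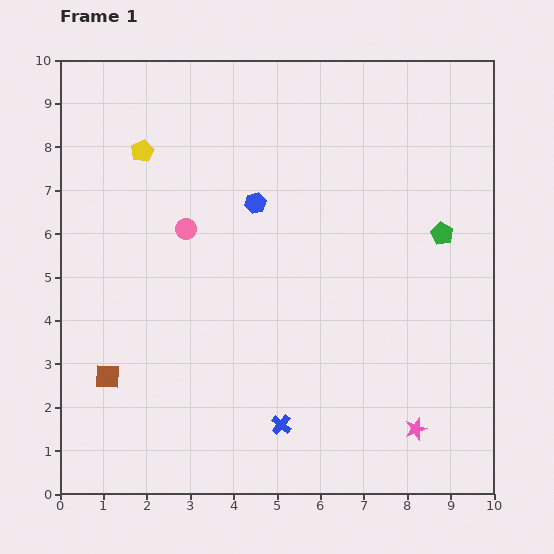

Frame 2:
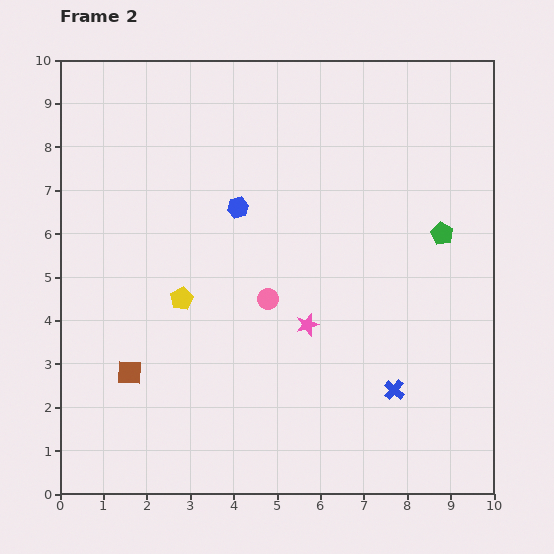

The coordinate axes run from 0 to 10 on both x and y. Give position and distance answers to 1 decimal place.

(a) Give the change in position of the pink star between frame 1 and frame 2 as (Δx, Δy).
(-2.5, 2.4)

The pink star was at (8.2, 1.5) in frame 1 and (5.7, 3.9) in frame 2.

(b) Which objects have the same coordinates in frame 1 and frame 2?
the green pentagon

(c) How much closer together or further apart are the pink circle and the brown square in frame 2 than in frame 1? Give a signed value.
-0.2

Distance in frame 1: 3.8. Distance in frame 2: 3.6.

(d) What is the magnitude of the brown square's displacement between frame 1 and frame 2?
0.5

The brown square moved from (1.1, 2.7) to (1.6, 2.8), a distance of √(0.5² + 0.1²) ≈ 0.5.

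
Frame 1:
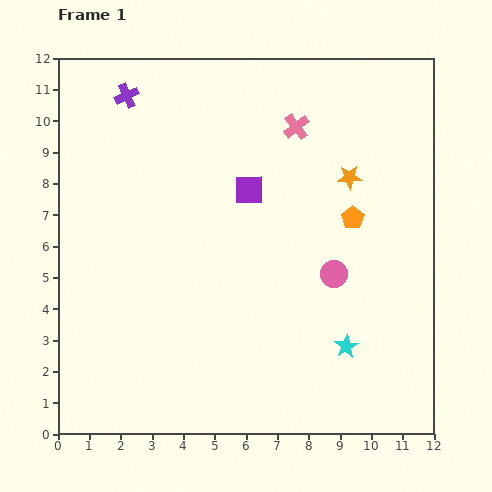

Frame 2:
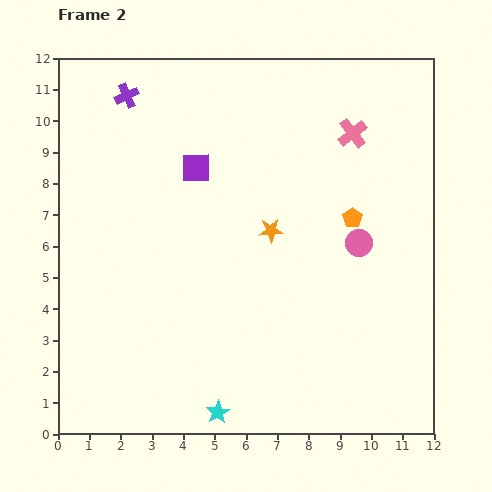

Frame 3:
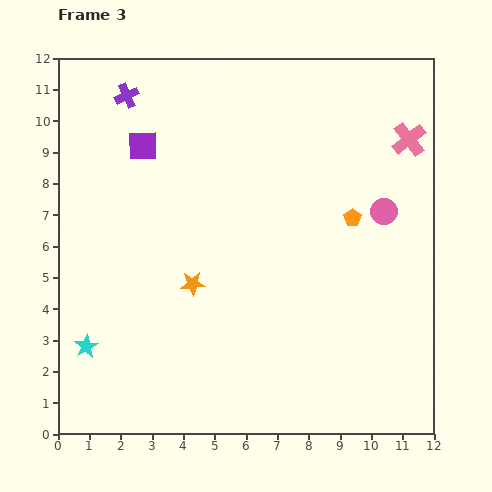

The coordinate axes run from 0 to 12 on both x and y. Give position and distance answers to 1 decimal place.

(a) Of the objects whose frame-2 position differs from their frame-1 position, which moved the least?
the pink circle

(moved 1.3)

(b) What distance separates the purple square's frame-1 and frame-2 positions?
1.8

The purple square moved from (6.1, 7.8) to (4.4, 8.5), a distance of √(1.7² + 0.7²) ≈ 1.8.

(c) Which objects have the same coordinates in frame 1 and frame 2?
the orange pentagon, the purple cross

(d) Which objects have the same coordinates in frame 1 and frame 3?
the orange pentagon, the purple cross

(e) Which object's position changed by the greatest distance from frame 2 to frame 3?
the cyan star

(moved 4.7; next 3.0)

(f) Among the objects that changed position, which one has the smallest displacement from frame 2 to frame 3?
the pink circle

(moved 1.3)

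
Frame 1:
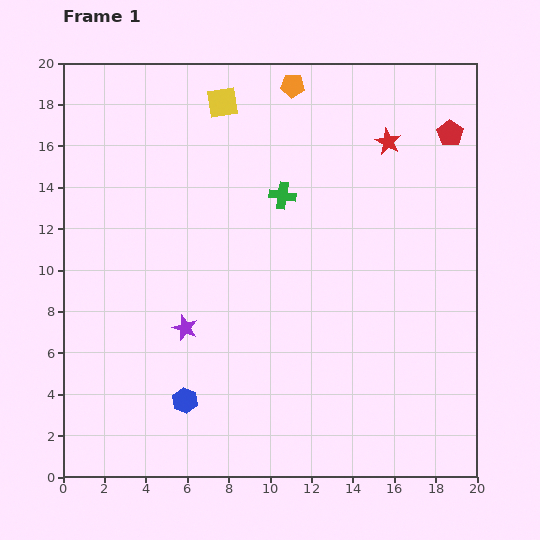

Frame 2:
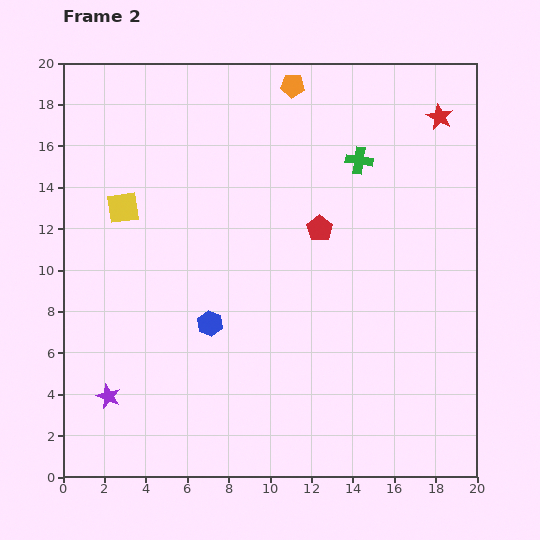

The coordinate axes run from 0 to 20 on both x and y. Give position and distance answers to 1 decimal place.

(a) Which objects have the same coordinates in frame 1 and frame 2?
the orange pentagon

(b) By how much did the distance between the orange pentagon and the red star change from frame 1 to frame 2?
+2.0

Distance in frame 1: 5.3. Distance in frame 2: 7.3.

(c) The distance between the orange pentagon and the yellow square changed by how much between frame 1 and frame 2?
+6.6

Distance in frame 1: 3.5. Distance in frame 2: 10.1.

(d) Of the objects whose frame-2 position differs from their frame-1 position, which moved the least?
the red star

(moved 2.8)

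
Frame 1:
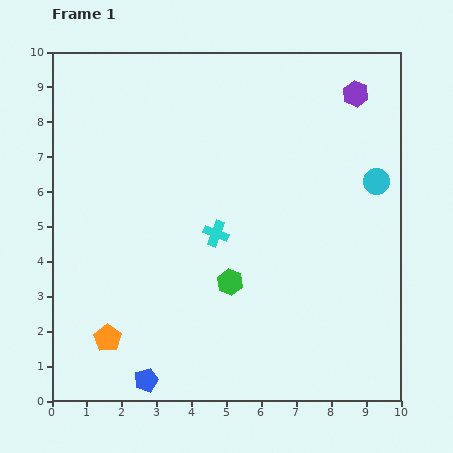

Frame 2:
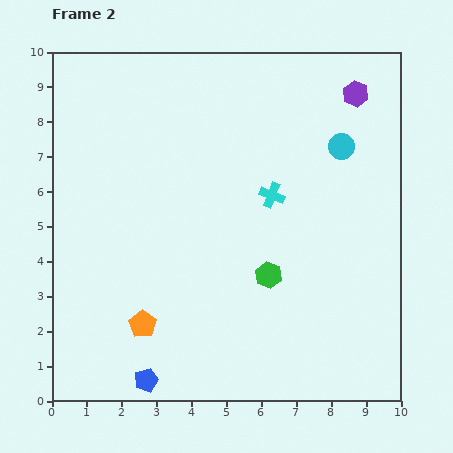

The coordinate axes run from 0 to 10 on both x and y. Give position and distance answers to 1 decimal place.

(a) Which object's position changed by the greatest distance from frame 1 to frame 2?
the cyan cross

(moved 1.9; next 1.4)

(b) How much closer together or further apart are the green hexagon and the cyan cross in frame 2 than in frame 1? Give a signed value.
+0.8

Distance in frame 1: 1.5. Distance in frame 2: 2.3.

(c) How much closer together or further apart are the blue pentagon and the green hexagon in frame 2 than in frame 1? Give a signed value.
+0.9

Distance in frame 1: 3.7. Distance in frame 2: 4.6.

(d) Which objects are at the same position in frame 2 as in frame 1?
the blue pentagon, the purple hexagon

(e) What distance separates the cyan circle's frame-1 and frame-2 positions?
1.4

The cyan circle moved from (9.3, 6.3) to (8.3, 7.3), a distance of √(1.0² + 1.0²) ≈ 1.4.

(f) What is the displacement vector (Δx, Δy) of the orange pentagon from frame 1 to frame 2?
(1.0, 0.4)

The orange pentagon was at (1.6, 1.8) in frame 1 and (2.6, 2.2) in frame 2.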